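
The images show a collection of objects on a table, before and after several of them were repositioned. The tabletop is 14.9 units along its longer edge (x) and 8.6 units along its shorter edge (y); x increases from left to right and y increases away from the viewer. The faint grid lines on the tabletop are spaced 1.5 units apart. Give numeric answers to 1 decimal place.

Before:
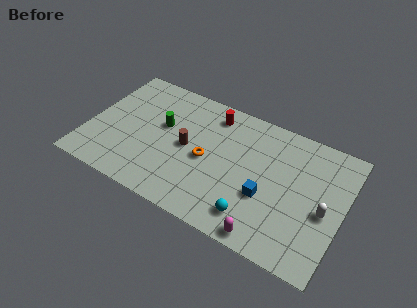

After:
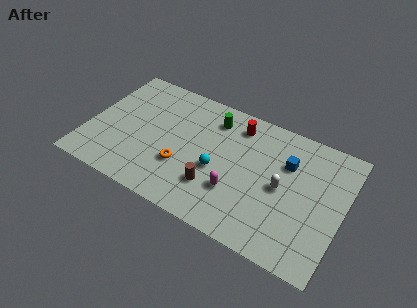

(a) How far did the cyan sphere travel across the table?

3.1

The cyan sphere moved from about (10.1, 1.6) to (7.7, 3.6), a distance of √(2.4² + 2.0²) ≈ 3.1.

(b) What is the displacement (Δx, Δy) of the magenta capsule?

(-2.1, 1.9)

The magenta capsule started near (11.0, 0.8) and ended near (8.9, 2.7).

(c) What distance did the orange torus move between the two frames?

1.7

The orange torus was near (7.0, 4.0) before and (5.7, 2.9) after, so it travelled √(1.3² + 1.1²) ≈ 1.7 units.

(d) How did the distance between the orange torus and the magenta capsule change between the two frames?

-1.9

They were about 5.1 units apart before and 3.2 after — 1.9 units closer together.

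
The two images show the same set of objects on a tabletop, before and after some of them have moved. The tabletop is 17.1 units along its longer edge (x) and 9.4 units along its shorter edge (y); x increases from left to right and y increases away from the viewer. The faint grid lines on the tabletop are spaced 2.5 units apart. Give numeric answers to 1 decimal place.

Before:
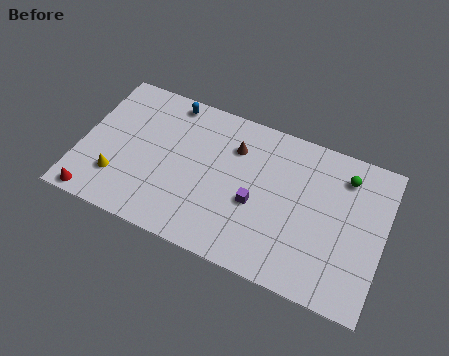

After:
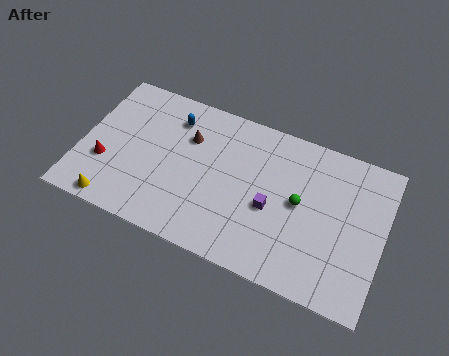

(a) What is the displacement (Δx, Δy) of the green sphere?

(-2.3, -2.6)

The green sphere was at about (14.7, 7.5) and moved to about (12.4, 4.9).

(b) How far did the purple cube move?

0.9

The purple cube moved from about (10.0, 3.9) to (10.9, 4.0), a distance of √(0.9² + 0.1²) ≈ 0.9.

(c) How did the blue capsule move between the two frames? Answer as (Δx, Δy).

(0.3, -1.0)

The blue capsule started near (4.6, 8.4) and ended near (4.9, 7.4).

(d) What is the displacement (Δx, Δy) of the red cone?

(0.3, 2.4)

The red cone started near (1.2, 0.8) and ended near (1.5, 3.2).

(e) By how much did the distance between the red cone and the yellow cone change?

+0.4

The distance was about 2.0 in the first image and 2.4 in the second, so they moved 0.4 units further apart.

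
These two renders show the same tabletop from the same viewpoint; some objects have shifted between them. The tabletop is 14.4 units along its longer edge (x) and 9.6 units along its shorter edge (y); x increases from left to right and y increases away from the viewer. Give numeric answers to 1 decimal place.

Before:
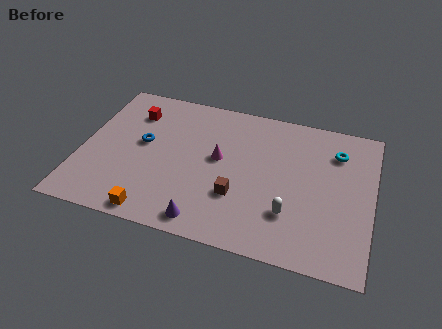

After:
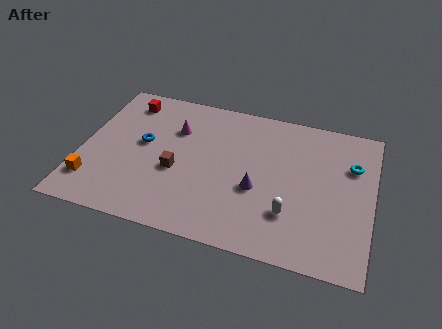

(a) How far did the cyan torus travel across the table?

1.1

The cyan torus was near (12.5, 7.3) before and (13.3, 6.6) after, so it travelled √(0.8² + 0.7²) ≈ 1.1 units.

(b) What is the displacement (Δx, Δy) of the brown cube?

(-3.1, 0.8)

From the two frames, the brown cube sits at roughly (7.9, 3.1) before and (4.8, 3.9) after.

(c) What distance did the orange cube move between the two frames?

3.4

From (4.0, 0.9) to (0.8, 2.1), the orange cube covered √(3.2² + 1.2²) ≈ 3.4 units.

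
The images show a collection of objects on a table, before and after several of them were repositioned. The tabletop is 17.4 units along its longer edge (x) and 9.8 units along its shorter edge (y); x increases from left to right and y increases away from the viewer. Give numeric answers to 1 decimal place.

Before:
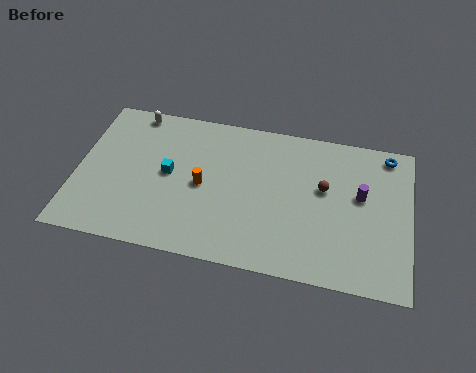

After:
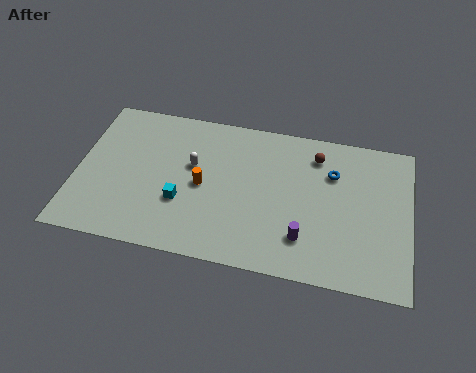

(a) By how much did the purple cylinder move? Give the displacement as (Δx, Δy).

(-2.8, -3.3)

From the two frames, the purple cylinder sits at roughly (14.8, 5.7) before and (12.0, 2.4) after.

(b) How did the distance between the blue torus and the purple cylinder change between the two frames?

+1.4

The distance was about 3.3 in the first image and 4.7 in the second, so they moved 1.4 units further apart.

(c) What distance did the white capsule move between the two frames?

4.5

The white capsule moved from about (2.7, 8.9) to (6.0, 5.9), a distance of √(3.3² + 3.0²) ≈ 4.5.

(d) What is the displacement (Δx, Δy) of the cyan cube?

(0.8, -1.7)

The cyan cube started near (4.8, 5.1) and ended near (5.6, 3.4).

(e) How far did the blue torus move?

3.3

From (16.1, 8.7) to (13.3, 6.9), the blue torus covered √(2.8² + 1.8²) ≈ 3.3 units.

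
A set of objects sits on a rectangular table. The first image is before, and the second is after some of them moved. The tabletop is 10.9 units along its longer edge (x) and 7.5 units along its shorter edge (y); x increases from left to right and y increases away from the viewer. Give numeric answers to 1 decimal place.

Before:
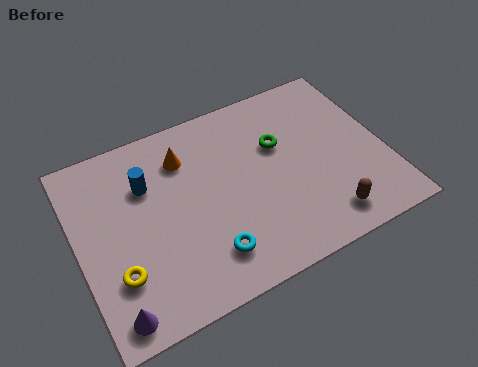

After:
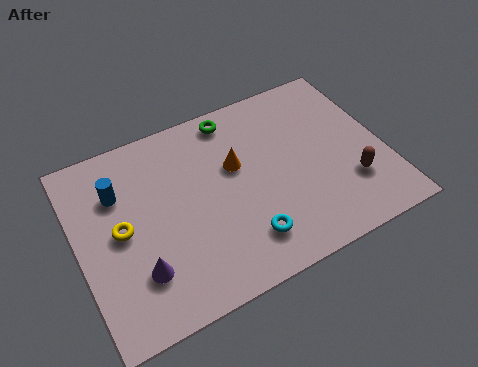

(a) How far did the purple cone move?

1.5

The purple cone moved from about (0.9, 0.9) to (1.9, 2.0), a distance of √(1.0² + 1.1²) ≈ 1.5.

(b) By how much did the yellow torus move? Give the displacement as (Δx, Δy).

(0.3, 1.6)

The yellow torus was at about (1.2, 2.2) and moved to about (1.5, 3.8).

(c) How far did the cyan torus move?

1.3

The cyan torus moved from about (4.3, 1.6) to (5.6, 1.6), a distance of √(1.3² + 0.0²) ≈ 1.3.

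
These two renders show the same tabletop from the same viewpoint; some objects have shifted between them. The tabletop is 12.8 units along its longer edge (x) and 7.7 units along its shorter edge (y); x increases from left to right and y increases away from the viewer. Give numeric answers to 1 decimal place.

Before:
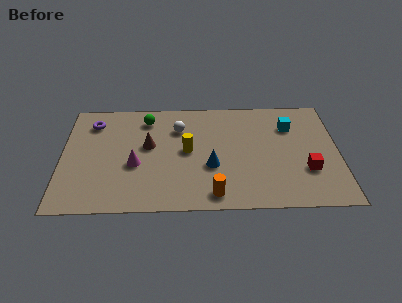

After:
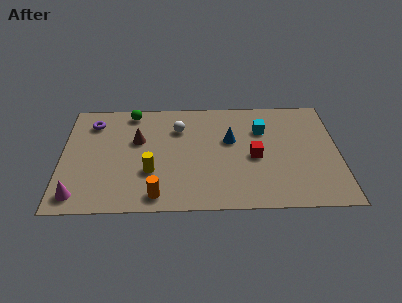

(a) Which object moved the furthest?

the magenta cone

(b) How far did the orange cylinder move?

2.6

The orange cylinder moved from about (7.0, 1.0) to (4.4, 1.0), a distance of √(2.6² + 0.0²) ≈ 2.6.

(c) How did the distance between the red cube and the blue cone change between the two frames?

-2.8

The distance was about 4.4 in the first image and 1.6 in the second, so they moved 2.8 units closer together.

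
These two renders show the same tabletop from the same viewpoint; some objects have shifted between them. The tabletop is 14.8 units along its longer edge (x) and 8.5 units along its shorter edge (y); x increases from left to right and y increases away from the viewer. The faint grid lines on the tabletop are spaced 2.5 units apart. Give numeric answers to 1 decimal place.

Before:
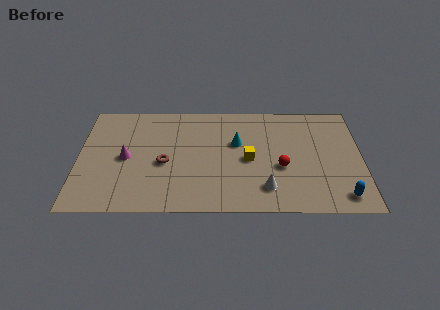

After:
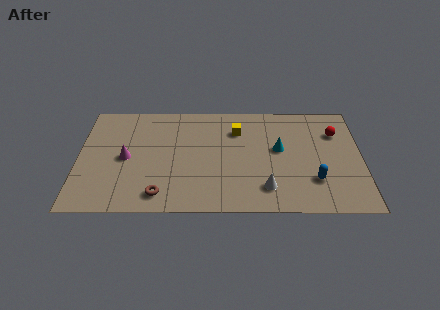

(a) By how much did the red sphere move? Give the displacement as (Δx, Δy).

(2.9, 2.7)

From the two frames, the red sphere sits at roughly (10.6, 3.4) before and (13.5, 6.1) after.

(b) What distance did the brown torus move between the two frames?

2.4

The brown torus was near (4.5, 3.7) before and (4.3, 1.3) after, so it travelled √(0.2² + 2.4²) ≈ 2.4 units.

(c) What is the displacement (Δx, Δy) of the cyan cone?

(2.2, -0.5)

The cyan cone started near (8.3, 5.3) and ended near (10.5, 4.8).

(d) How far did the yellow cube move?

2.4

The yellow cube moved from about (8.9, 4.0) to (8.3, 6.3), a distance of √(0.6² + 2.3²) ≈ 2.4.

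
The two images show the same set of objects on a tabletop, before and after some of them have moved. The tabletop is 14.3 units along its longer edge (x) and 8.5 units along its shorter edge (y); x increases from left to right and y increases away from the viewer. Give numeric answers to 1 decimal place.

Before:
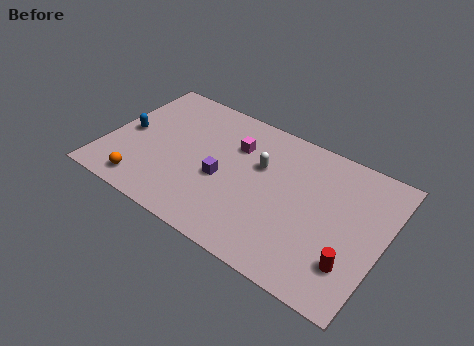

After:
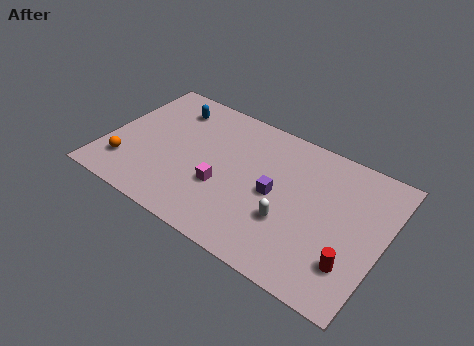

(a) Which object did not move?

the red cylinder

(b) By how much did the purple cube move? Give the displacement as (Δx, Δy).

(2.7, 0.5)

The purple cube was at about (6.1, 3.6) and moved to about (8.8, 4.1).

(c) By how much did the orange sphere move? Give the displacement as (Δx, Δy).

(-1.1, 0.8)

The orange sphere was at about (2.4, 1.2) and moved to about (1.3, 2.0).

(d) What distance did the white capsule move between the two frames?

3.1

The white capsule moved from about (7.8, 5.4) to (9.7, 2.9), a distance of √(1.9² + 2.5²) ≈ 3.1.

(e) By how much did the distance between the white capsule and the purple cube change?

-1.0

The distance was about 2.5 in the first image and 1.5 in the second, so they moved 1.0 units closer together.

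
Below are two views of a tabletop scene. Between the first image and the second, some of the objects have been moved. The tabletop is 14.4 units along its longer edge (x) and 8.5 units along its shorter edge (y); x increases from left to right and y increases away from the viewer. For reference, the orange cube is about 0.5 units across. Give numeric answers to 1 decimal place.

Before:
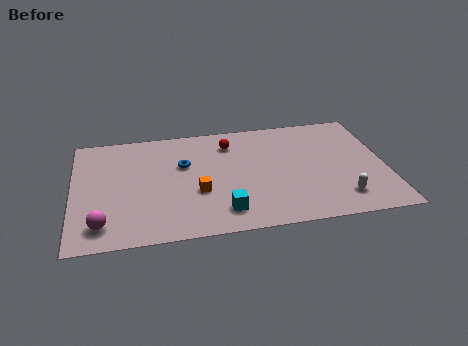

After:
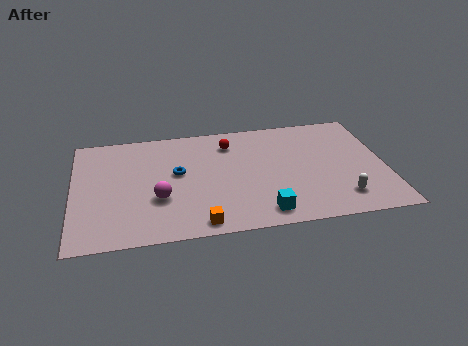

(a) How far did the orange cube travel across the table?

2.3

The orange cube moved from about (5.7, 3.2) to (5.7, 0.9), a distance of √(0.0² + 2.3²) ≈ 2.3.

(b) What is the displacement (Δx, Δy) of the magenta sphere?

(2.6, 1.5)

From the two frames, the magenta sphere sits at roughly (1.3, 1.5) before and (3.9, 3.0) after.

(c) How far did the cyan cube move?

1.8

The cyan cube moved from about (6.8, 1.6) to (8.6, 1.2), a distance of √(1.8² + 0.4²) ≈ 1.8.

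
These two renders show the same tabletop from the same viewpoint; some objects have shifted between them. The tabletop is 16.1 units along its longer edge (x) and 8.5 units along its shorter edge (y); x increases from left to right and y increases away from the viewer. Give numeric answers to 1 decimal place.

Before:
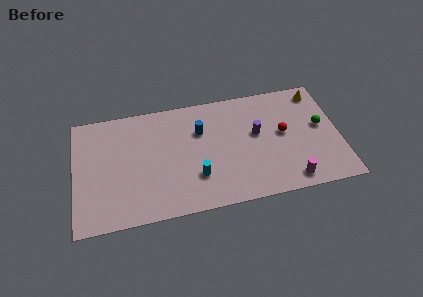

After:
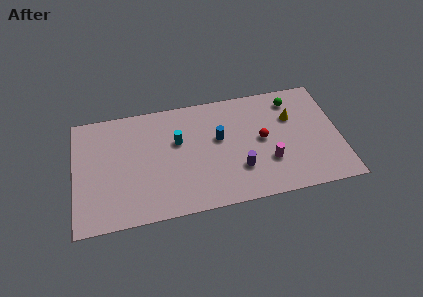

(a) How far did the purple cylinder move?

2.7

The purple cylinder moved from about (11.1, 4.9) to (9.9, 2.5), a distance of √(1.2² + 2.4²) ≈ 2.7.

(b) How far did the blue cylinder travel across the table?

1.4

From (7.7, 5.8) to (8.8, 5.0), the blue cylinder covered √(1.1² + 0.8²) ≈ 1.4 units.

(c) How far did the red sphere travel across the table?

1.3

The red sphere moved from about (12.7, 4.6) to (11.4, 4.4), a distance of √(1.3² + 0.2²) ≈ 1.3.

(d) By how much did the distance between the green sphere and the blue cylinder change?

-2.4

They were about 7.4 units apart before and 5.0 after — 2.4 units closer together.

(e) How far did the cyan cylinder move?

3.0

From (7.3, 2.5) to (6.3, 5.3), the cyan cylinder covered √(1.0² + 2.8²) ≈ 3.0 units.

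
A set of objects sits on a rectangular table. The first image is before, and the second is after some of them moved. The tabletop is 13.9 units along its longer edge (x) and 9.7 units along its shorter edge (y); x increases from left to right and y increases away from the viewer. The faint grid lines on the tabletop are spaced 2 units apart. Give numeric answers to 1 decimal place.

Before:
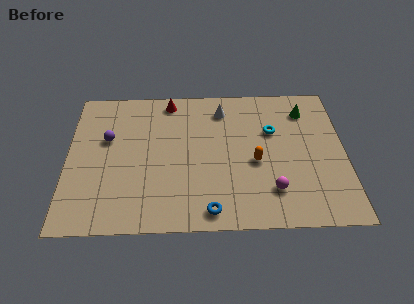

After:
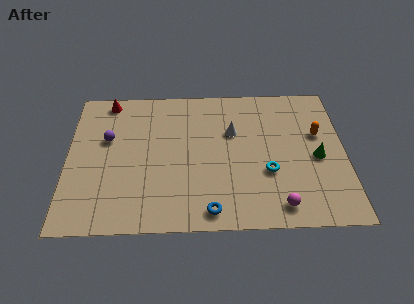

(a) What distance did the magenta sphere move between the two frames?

1.0

The magenta sphere was near (10.2, 2.3) before and (10.5, 1.3) after, so it travelled √(0.3² + 1.0²) ≈ 1.0 units.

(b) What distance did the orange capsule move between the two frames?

3.7

The orange capsule moved from about (9.4, 4.2) to (12.6, 6.0), a distance of √(3.2² + 1.8²) ≈ 3.7.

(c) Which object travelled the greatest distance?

the orange capsule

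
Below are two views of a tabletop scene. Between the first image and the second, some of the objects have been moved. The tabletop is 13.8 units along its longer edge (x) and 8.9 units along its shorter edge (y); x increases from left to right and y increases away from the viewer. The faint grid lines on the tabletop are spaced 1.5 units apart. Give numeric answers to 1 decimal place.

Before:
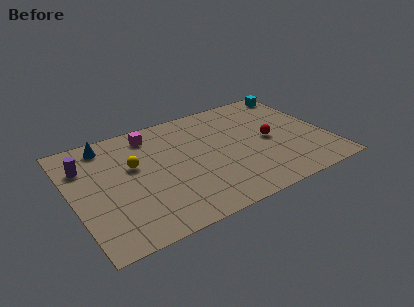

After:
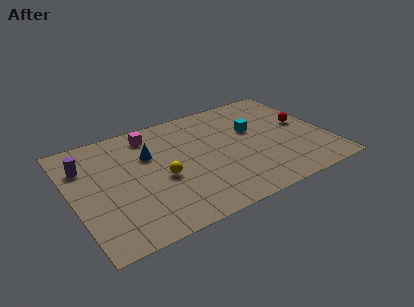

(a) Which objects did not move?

the magenta cube and the purple cylinder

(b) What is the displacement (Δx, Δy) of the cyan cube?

(-3.0, -2.4)

The cyan cube started near (13.0, 7.9) and ended near (10.0, 5.5).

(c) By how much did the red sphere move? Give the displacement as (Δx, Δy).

(2.0, 0.6)

The red sphere started near (10.7, 4.3) and ended near (12.7, 4.9).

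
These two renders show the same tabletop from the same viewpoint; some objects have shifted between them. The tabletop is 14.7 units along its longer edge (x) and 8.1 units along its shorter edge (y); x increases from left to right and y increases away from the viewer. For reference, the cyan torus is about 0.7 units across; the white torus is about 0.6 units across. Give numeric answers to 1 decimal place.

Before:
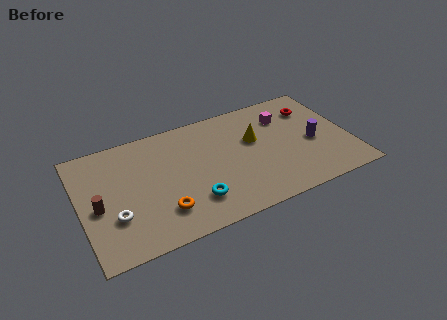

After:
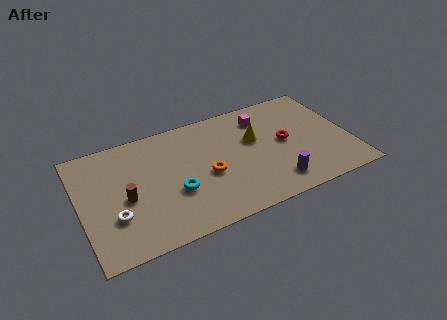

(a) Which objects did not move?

the yellow cone and the white torus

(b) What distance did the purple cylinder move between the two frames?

3.2

The purple cylinder was near (12.7, 3.6) before and (10.3, 1.5) after, so it travelled √(2.4² + 2.1²) ≈ 3.2 units.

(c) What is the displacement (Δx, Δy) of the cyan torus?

(-0.9, 1.0)

The cyan torus was at about (5.9, 2.0) and moved to about (5.0, 3.0).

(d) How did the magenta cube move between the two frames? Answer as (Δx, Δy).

(-1.2, 0.4)

The magenta cube was at about (11.4, 6.0) and moved to about (10.2, 6.4).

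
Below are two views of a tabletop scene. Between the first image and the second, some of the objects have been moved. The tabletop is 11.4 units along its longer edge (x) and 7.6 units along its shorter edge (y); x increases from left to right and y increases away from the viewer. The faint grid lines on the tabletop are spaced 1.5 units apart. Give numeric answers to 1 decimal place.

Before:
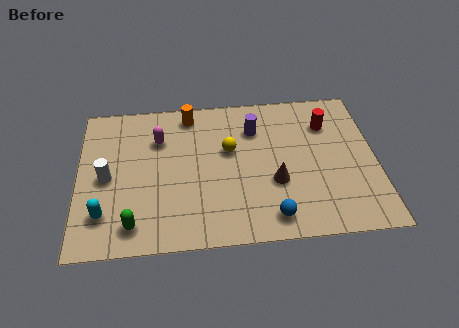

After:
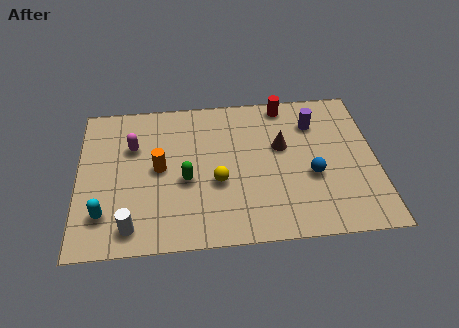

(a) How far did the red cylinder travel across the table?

2.0

From (9.6, 5.6) to (8.0, 6.8), the red cylinder covered √(1.6² + 1.2²) ≈ 2.0 units.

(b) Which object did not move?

the cyan capsule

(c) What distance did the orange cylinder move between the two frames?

3.0

From (4.3, 6.6) to (3.1, 3.9), the orange cylinder covered √(1.2² + 2.7²) ≈ 3.0 units.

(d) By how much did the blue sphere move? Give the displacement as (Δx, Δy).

(1.6, 1.9)

The blue sphere was at about (7.3, 1.1) and moved to about (8.9, 3.0).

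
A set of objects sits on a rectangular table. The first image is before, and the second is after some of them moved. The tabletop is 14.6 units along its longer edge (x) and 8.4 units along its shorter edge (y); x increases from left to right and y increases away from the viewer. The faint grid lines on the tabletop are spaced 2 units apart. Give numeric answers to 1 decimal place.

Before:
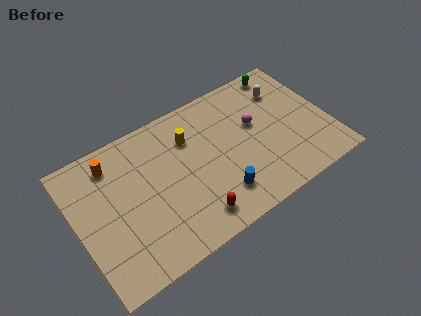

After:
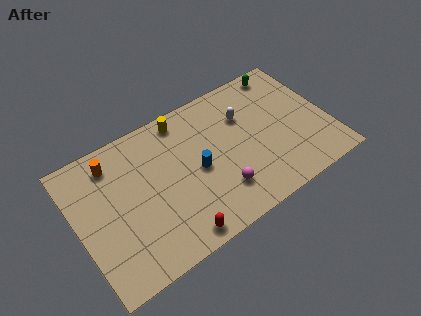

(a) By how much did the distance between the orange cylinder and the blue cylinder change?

-2.0

Before: roughly 7.4 units apart; after: 5.4. That's 2.0 units closer together.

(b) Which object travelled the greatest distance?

the magenta sphere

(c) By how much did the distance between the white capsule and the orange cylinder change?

-2.4

Before: roughly 10.1 units apart; after: 7.7. That's 2.4 units closer together.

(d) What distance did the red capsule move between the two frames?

1.2

The red capsule was near (6.2, 1.4) before and (5.1, 0.9) after, so it travelled √(1.1² + 0.5²) ≈ 1.2 units.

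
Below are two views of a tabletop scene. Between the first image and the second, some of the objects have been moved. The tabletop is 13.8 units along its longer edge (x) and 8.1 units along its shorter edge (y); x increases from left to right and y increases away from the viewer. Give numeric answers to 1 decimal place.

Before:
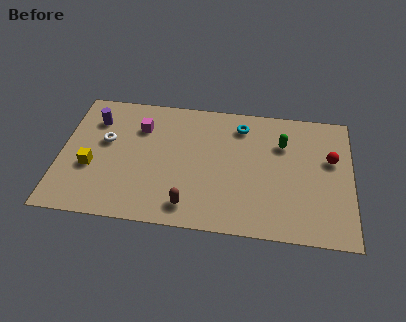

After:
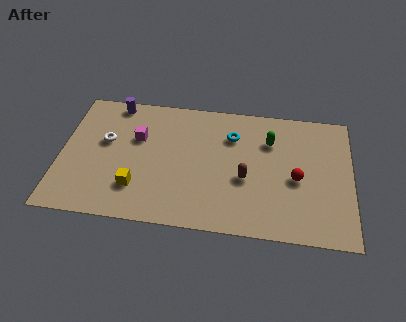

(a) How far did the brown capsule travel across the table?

3.3

From (6.2, 1.3) to (8.8, 3.3), the brown capsule covered √(2.6² + 2.0²) ≈ 3.3 units.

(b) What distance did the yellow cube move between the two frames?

2.4

The yellow cube moved from about (1.5, 3.1) to (3.7, 2.1), a distance of √(2.2² + 1.0²) ≈ 2.4.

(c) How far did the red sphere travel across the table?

2.1

From (12.8, 5.0) to (11.2, 3.6), the red sphere covered √(1.6² + 1.4²) ≈ 2.1 units.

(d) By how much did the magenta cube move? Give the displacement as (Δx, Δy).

(-0.1, -0.7)

The magenta cube started near (3.7, 5.9) and ended near (3.6, 5.2).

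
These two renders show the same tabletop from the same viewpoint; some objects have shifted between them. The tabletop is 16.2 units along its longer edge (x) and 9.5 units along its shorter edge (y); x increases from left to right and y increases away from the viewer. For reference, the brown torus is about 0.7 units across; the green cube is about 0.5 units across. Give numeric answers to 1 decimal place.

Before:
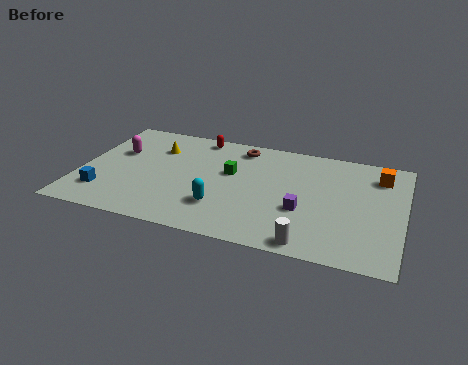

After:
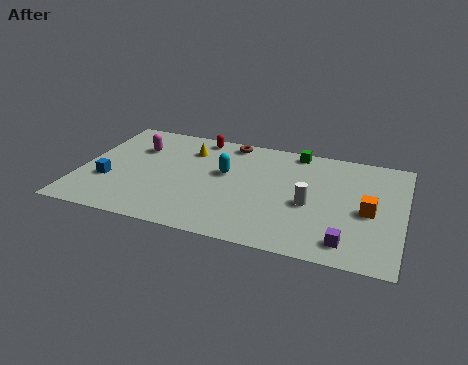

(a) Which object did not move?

the red capsule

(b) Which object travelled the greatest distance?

the green cube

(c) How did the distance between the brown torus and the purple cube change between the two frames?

+3.7

The distance was about 5.8 in the first image and 9.5 in the second, so they moved 3.7 units further apart.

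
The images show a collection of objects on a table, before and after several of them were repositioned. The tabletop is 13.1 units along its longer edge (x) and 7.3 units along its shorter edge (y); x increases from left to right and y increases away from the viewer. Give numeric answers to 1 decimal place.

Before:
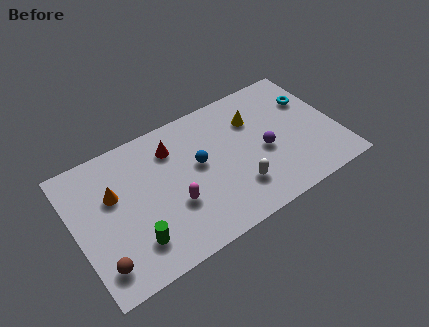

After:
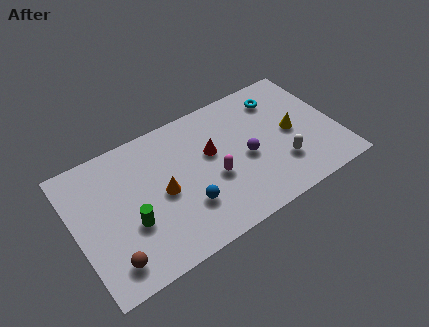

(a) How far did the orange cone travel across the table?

2.5

The orange cone was near (2.0, 4.6) before and (4.3, 3.5) after, so it travelled √(2.3² + 1.1²) ≈ 2.5 units.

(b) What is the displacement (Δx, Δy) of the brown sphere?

(0.5, -0.1)

From the two frames, the brown sphere sits at roughly (0.9, 1.4) before and (1.4, 1.3) after.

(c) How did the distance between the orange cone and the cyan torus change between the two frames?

-3.4

The distance was about 10.1 in the first image and 6.7 in the second, so they moved 3.4 units closer together.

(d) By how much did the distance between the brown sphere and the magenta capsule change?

+1.7

The distance was about 4.0 in the first image and 5.7 in the second, so they moved 1.7 units further apart.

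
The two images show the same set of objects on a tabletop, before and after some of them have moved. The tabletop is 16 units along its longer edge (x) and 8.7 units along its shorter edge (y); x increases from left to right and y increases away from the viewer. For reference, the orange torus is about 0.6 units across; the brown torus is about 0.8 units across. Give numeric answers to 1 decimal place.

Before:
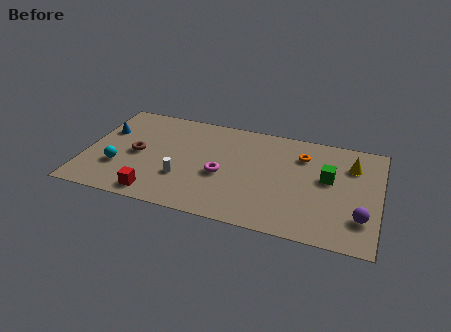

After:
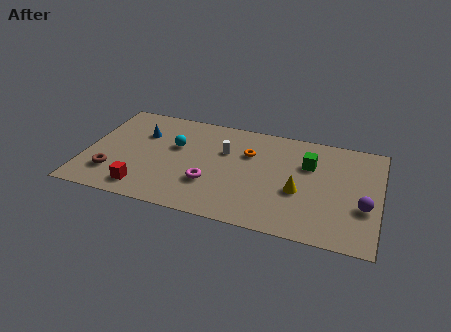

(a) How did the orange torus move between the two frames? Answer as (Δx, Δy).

(-2.9, -0.6)

The orange torus was at about (11.7, 6.5) and moved to about (8.8, 5.9).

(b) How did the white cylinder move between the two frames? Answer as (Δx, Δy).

(2.1, 2.9)

The white cylinder was at about (5.4, 2.8) and moved to about (7.5, 5.7).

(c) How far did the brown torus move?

2.3

The brown torus moved from about (2.8, 4.2) to (1.6, 2.2), a distance of √(1.2² + 2.0²) ≈ 2.3.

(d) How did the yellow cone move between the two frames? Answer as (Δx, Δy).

(-2.7, -2.9)

The yellow cone was at about (14.4, 6.4) and moved to about (11.7, 3.5).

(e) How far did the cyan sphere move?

3.9

From (1.9, 2.8) to (4.8, 5.4), the cyan sphere covered √(2.9² + 2.6²) ≈ 3.9 units.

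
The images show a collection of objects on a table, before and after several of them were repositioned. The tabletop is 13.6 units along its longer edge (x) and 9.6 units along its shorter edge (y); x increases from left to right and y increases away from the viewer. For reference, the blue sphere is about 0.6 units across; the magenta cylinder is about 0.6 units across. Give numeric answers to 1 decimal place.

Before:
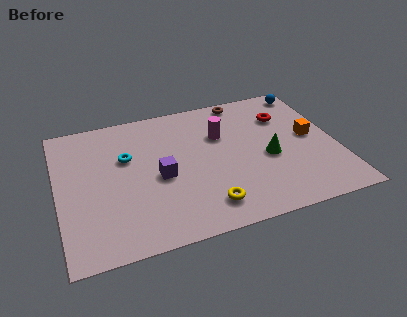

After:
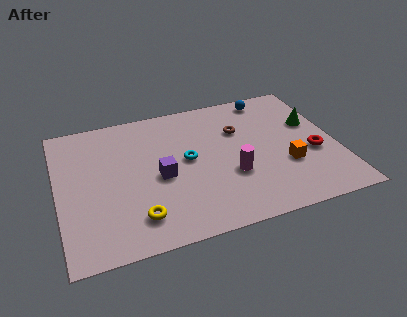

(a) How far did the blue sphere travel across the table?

2.0

The blue sphere moved from about (12.7, 8.5) to (10.7, 8.5), a distance of √(2.0² + 0.0²) ≈ 2.0.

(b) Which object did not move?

the purple cube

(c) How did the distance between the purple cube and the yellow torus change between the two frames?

-0.6

Before: roughly 3.3 units apart; after: 2.7. That's 0.6 units closer together.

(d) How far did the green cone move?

3.1

The green cone was near (10.2, 4.1) before and (12.6, 6.0) after, so it travelled √(2.4² + 1.9²) ≈ 3.1 units.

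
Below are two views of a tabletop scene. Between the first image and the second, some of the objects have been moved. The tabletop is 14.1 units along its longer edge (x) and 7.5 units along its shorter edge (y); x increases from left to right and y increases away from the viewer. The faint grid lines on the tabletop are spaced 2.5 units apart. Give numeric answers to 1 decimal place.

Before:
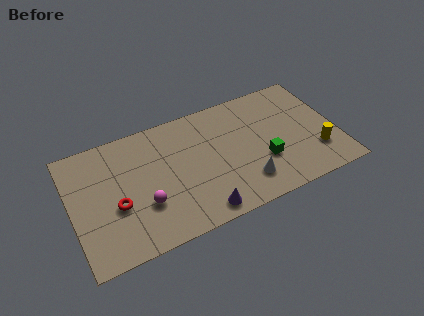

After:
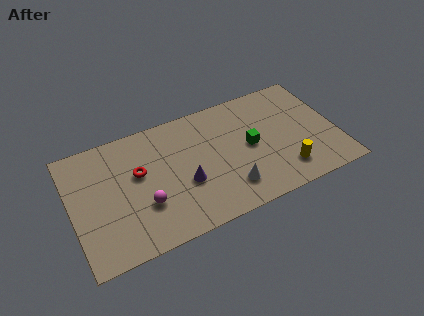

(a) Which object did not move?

the magenta sphere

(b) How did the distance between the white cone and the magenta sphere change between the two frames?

-0.9

Before: roughly 5.4 units apart; after: 4.5. That's 0.9 units closer together.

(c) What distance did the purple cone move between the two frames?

2.1

The purple cone moved from about (6.5, 0.9) to (5.9, 2.9), a distance of √(0.6² + 2.0²) ≈ 2.1.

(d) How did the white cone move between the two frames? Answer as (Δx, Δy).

(-0.9, 0.0)

From the two frames, the white cone sits at roughly (9.0, 1.7) before and (8.1, 1.7) after.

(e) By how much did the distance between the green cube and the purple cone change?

-0.3

Before: roughly 4.0 units apart; after: 3.7. That's 0.3 units closer together.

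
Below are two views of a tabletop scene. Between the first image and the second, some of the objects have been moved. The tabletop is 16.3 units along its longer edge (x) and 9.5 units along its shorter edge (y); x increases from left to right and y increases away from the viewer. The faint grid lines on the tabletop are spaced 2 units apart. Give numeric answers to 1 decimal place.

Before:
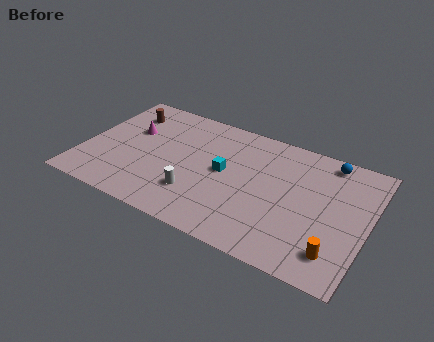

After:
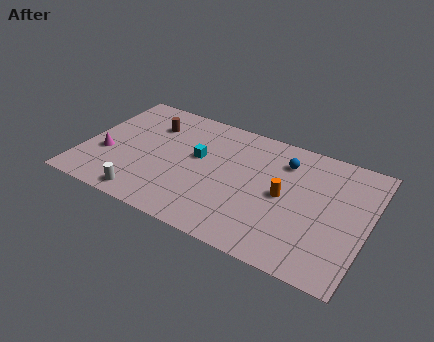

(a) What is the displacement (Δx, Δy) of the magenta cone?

(-1.1, -2.5)

The magenta cone was at about (2.5, 6.0) and moved to about (1.4, 3.5).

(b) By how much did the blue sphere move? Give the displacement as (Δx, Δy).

(-2.4, -1.1)

The blue sphere was at about (13.7, 8.4) and moved to about (11.3, 7.3).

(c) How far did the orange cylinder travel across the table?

4.3

From (14.8, 1.9) to (11.6, 4.7), the orange cylinder covered √(3.2² + 2.8²) ≈ 4.3 units.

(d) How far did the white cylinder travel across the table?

3.1

The white cylinder was near (6.8, 2.6) before and (4.1, 1.1) after, so it travelled √(2.7² + 1.5²) ≈ 3.1 units.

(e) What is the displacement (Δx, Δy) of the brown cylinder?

(1.6, -0.4)

The brown cylinder was at about (1.9, 7.4) and moved to about (3.5, 7.0).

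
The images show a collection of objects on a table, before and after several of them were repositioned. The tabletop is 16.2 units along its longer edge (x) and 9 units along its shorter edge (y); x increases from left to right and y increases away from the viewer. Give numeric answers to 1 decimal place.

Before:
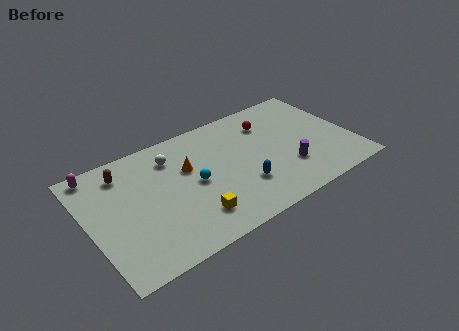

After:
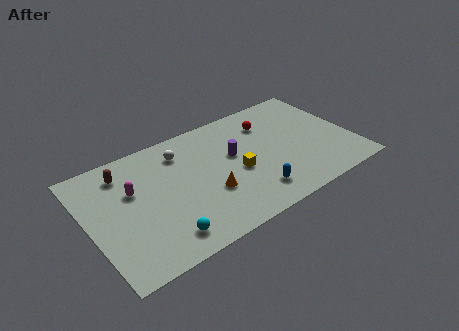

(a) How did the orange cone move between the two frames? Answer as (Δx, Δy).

(0.9, -2.5)

The orange cone started near (6.2, 5.7) and ended near (7.1, 3.2).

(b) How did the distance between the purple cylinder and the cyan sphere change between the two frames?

+0.4

The distance was about 5.9 in the first image and 6.3 in the second, so they moved 0.4 units further apart.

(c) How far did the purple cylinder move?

4.0

The purple cylinder moved from about (12.0, 2.7) to (9.0, 5.3), a distance of √(3.0² + 2.6²) ≈ 4.0.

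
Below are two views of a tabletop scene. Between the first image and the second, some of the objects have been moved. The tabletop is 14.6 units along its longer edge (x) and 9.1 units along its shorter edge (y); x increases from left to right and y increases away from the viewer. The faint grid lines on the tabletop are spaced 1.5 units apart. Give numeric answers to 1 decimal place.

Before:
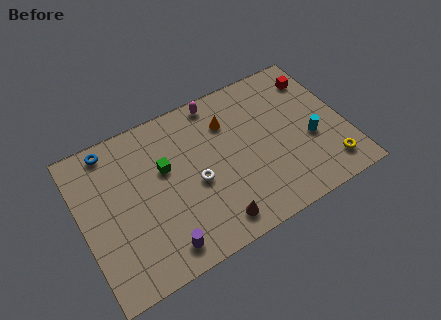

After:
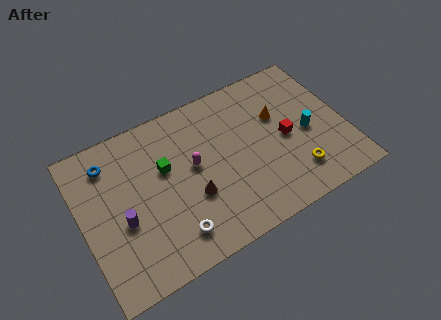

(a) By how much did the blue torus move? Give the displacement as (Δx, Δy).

(-0.2, -0.8)

The blue torus started near (2.0, 8.1) and ended near (1.8, 7.3).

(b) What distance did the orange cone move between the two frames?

2.8

The orange cone was near (8.4, 6.7) before and (11.1, 5.8) after, so it travelled √(2.7² + 0.9²) ≈ 2.8 units.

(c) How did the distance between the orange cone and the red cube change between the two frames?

-3.6

The distance was about 5.1 in the first image and 1.5 in the second, so they moved 3.6 units closer together.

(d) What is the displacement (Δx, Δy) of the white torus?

(-1.6, -2.3)

The white torus started near (6.2, 4.0) and ended near (4.6, 1.7).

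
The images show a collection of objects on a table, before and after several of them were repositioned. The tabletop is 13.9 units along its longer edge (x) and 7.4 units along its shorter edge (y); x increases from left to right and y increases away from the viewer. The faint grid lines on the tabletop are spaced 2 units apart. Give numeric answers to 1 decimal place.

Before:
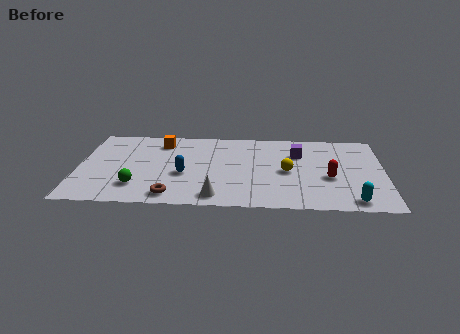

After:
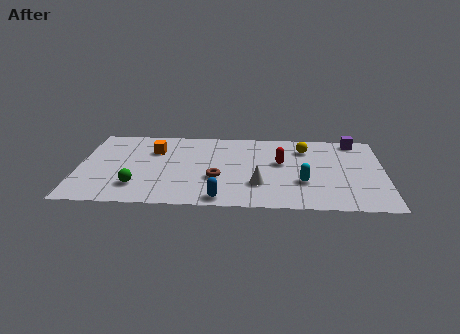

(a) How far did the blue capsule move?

2.8

From (4.8, 3.0) to (6.5, 0.8), the blue capsule covered √(1.7² + 2.2²) ≈ 2.8 units.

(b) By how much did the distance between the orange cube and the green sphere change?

-0.8

Before: roughly 4.3 units apart; after: 3.5. That's 0.8 units closer together.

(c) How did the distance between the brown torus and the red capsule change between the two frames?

-4.1

Before: roughly 7.4 units apart; after: 3.3. That's 4.1 units closer together.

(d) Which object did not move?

the green sphere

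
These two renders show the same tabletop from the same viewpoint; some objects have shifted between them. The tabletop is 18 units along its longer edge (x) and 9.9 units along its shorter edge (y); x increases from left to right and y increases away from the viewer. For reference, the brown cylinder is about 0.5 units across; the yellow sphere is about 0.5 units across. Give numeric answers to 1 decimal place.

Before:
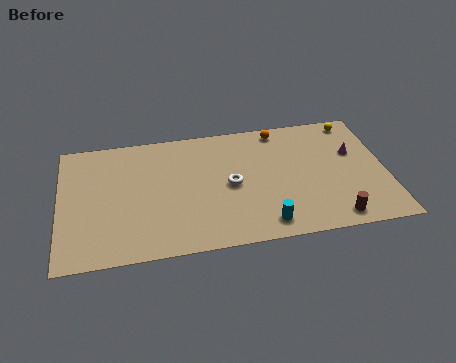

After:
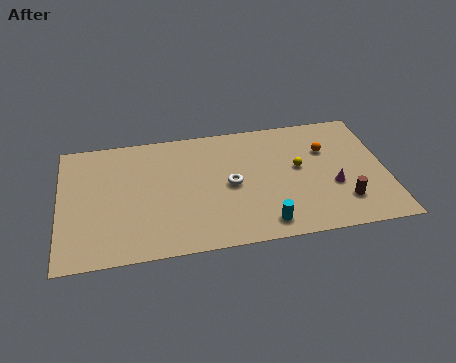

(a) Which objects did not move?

the cyan cylinder and the white torus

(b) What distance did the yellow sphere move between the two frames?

4.7

The yellow sphere was near (16.5, 8.8) before and (13.2, 5.5) after, so it travelled √(3.3² + 3.3²) ≈ 4.7 units.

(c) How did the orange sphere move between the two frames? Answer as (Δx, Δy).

(2.5, -2.1)

The orange sphere started near (12.3, 8.8) and ended near (14.8, 6.7).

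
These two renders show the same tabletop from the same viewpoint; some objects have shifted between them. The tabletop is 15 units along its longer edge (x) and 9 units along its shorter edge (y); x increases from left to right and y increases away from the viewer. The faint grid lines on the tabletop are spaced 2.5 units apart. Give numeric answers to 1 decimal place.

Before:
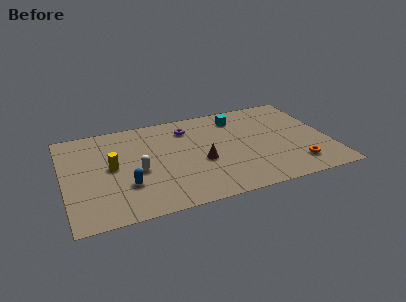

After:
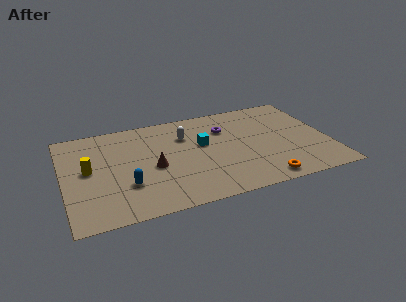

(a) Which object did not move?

the blue capsule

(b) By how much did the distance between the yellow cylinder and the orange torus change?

-0.4

They were about 10.6 units apart before and 10.2 after — 0.4 units closer together.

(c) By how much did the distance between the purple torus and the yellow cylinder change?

+3.0

The distance was about 5.1 in the first image and 8.1 in the second, so they moved 3.0 units further apart.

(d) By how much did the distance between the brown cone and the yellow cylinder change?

-1.4

They were about 5.1 units apart before and 3.7 after — 1.4 units closer together.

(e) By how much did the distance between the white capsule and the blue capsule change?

+3.8

The distance was about 1.3 in the first image and 5.1 in the second, so they moved 3.8 units further apart.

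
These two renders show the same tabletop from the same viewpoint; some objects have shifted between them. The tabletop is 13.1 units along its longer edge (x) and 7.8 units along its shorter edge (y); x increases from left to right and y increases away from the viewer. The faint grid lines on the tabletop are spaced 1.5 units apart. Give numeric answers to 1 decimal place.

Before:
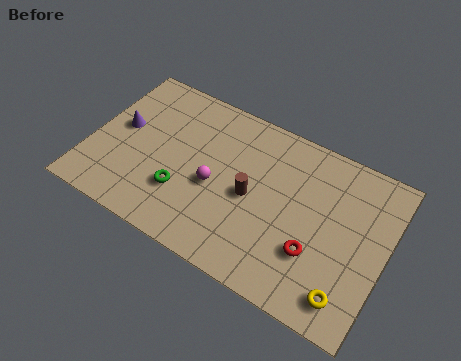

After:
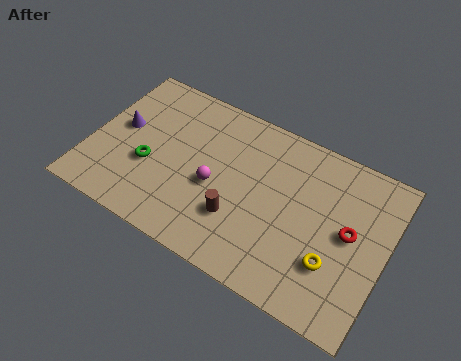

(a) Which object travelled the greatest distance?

the red torus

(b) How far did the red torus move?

2.1

From (10.2, 2.5) to (11.5, 4.1), the red torus covered √(1.3² + 1.6²) ≈ 2.1 units.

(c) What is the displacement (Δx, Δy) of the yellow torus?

(-0.8, 1.1)

The yellow torus was at about (11.8, 1.3) and moved to about (11.0, 2.4).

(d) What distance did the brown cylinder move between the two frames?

1.4

From (7.2, 3.7) to (6.8, 2.4), the brown cylinder covered √(0.4² + 1.3²) ≈ 1.4 units.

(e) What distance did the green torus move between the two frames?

1.7

From (4.3, 2.4) to (2.7, 3.0), the green torus covered √(1.6² + 0.6²) ≈ 1.7 units.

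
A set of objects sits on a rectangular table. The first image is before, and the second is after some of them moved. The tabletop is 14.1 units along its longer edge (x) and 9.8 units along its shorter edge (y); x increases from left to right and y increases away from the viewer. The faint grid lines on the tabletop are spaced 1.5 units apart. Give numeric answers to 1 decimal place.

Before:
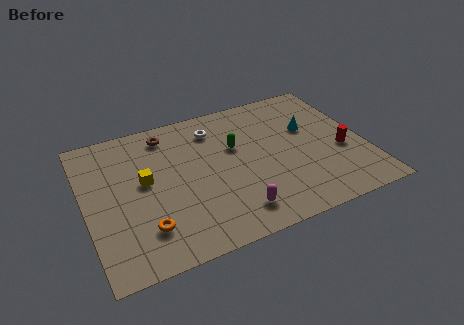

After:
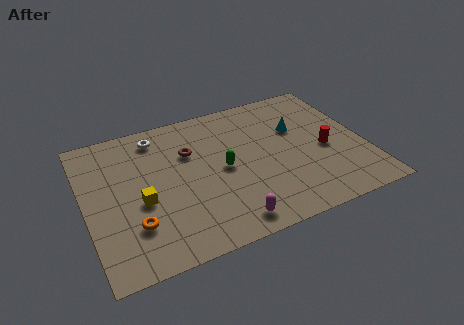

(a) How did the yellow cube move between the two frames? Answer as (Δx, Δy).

(-0.3, -1.3)

From the two frames, the yellow cube sits at roughly (3.0, 5.4) before and (2.7, 4.1) after.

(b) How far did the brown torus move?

2.0

The brown torus moved from about (4.4, 8.3) to (5.4, 6.6), a distance of √(1.0² + 1.7²) ≈ 2.0.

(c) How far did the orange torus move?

0.6

From (2.7, 2.3) to (2.2, 2.7), the orange torus covered √(0.5² + 0.4²) ≈ 0.6 units.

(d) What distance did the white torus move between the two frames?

2.9

The white torus moved from about (6.8, 7.8) to (3.9, 8.3), a distance of √(2.9² + 0.5²) ≈ 2.9.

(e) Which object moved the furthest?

the white torus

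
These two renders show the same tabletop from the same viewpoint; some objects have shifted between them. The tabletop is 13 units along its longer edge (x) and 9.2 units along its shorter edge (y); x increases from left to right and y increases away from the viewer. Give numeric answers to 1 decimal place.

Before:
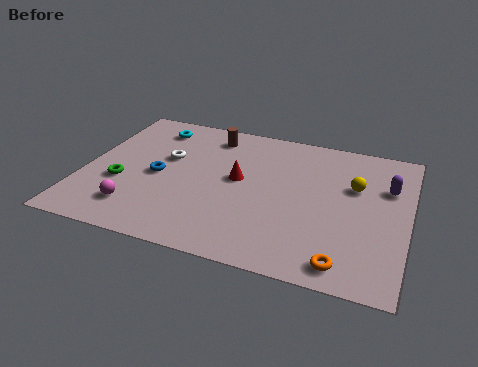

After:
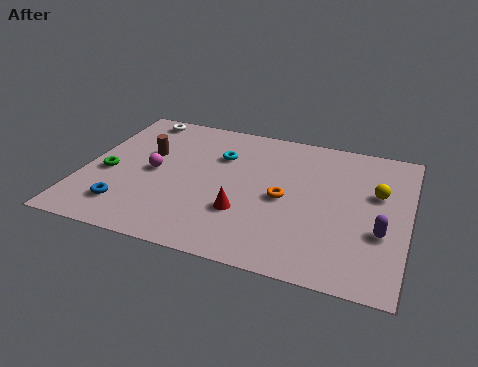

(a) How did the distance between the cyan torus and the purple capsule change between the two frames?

-2.4

The distance was about 9.8 in the first image and 7.4 in the second, so they moved 2.4 units closer together.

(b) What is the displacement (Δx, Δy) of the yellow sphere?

(0.9, -0.2)

From the two frames, the yellow sphere sits at roughly (10.8, 5.9) before and (11.7, 5.7) after.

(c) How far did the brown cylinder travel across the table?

3.1

The brown cylinder was near (4.8, 7.7) before and (2.4, 5.7) after, so it travelled √(2.4² + 2.0²) ≈ 3.1 units.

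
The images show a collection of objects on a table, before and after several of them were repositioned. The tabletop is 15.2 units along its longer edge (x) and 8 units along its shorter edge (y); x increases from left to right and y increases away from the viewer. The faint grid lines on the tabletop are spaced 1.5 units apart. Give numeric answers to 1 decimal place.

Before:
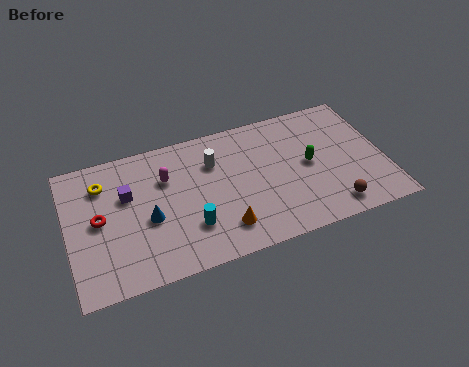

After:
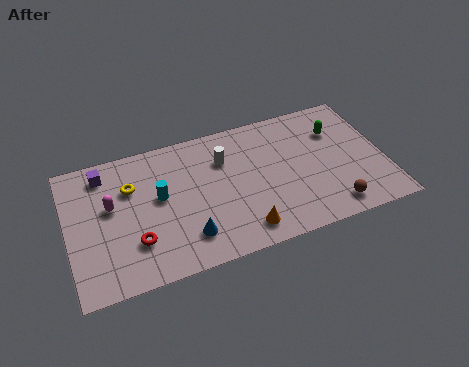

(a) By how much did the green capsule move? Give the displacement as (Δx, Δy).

(1.5, 1.6)

The green capsule was at about (11.6, 4.1) and moved to about (13.1, 5.7).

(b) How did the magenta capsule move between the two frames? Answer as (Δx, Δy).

(-2.7, -0.8)

From the two frames, the magenta capsule sits at roughly (4.8, 5.5) before and (2.1, 4.7) after.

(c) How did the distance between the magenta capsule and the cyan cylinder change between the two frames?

-1.0

Before: roughly 3.3 units apart; after: 2.3. That's 1.0 units closer together.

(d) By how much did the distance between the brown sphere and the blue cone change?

-2.0

The distance was about 8.9 in the first image and 6.9 in the second, so they moved 2.0 units closer together.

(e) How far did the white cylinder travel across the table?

0.5

The white cylinder moved from about (7.1, 5.7) to (7.6, 5.7), a distance of √(0.5² + 0.0²) ≈ 0.5.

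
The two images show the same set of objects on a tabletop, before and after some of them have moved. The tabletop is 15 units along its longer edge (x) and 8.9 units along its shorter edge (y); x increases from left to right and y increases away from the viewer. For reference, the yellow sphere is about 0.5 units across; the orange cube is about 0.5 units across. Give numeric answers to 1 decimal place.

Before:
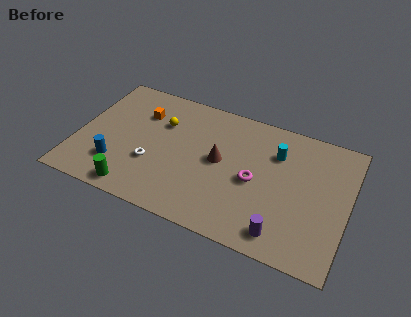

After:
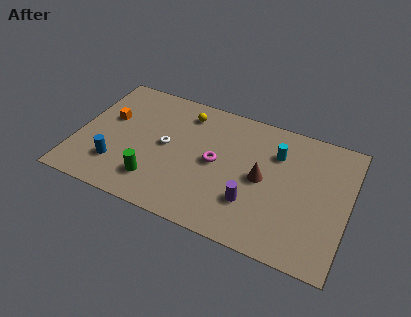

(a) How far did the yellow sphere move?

1.7

The yellow sphere was near (4.5, 6.1) before and (5.7, 7.3) after, so it travelled √(1.2² + 1.2²) ≈ 1.7 units.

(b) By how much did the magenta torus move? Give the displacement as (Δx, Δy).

(-2.2, 0.4)

From the two frames, the magenta torus sits at roughly (9.9, 4.1) before and (7.7, 4.5) after.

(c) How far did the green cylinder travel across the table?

1.4

The green cylinder moved from about (3.6, 1.0) to (4.6, 2.0), a distance of √(1.0² + 1.0²) ≈ 1.4.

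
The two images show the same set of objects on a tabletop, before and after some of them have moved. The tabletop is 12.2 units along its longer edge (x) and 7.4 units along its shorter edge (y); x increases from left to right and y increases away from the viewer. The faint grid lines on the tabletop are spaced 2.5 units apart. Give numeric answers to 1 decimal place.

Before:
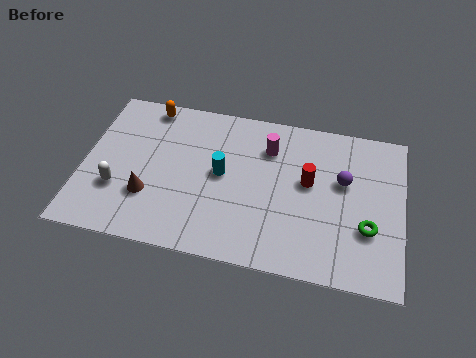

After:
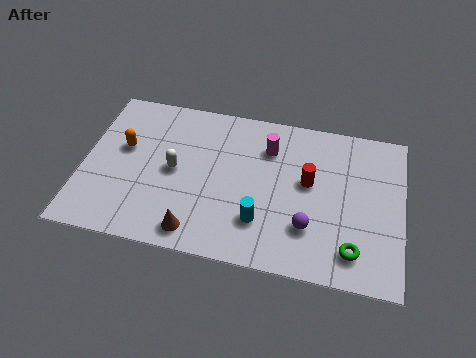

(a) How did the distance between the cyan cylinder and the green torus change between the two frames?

-2.2

The distance was about 5.8 in the first image and 3.6 in the second, so they moved 2.2 units closer together.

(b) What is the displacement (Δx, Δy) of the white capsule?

(2.1, 1.3)

The white capsule was at about (1.4, 2.4) and moved to about (3.5, 3.7).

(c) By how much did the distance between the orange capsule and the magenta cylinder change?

+0.8

The distance was about 4.8 in the first image and 5.6 in the second, so they moved 0.8 units further apart.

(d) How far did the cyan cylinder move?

2.5

The cyan cylinder moved from about (5.3, 3.9) to (6.9, 2.0), a distance of √(1.6² + 1.9²) ≈ 2.5.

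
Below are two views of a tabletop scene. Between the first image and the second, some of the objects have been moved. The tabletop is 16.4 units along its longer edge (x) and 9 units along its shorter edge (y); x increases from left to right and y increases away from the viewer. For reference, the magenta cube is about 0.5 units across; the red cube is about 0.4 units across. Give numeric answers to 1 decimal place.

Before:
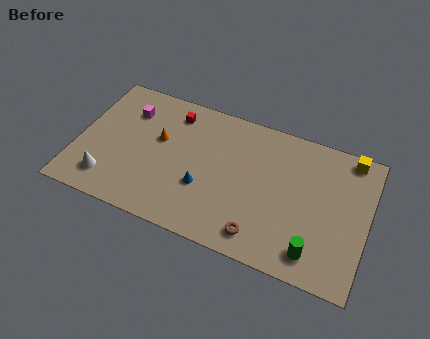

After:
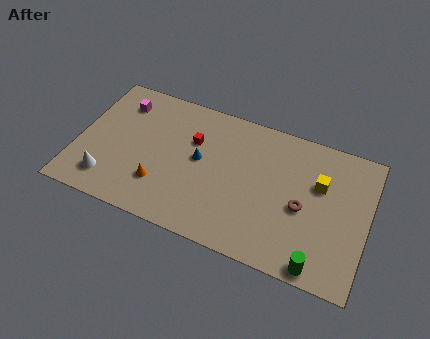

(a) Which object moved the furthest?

the brown torus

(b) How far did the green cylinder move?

0.8

From (13.7, 1.5) to (14.0, 0.8), the green cylinder covered √(0.3² + 0.7²) ≈ 0.8 units.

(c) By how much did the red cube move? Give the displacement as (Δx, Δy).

(1.3, -1.4)

The red cube was at about (5.1, 7.4) and moved to about (6.4, 6.0).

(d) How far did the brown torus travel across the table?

3.3

The brown torus moved from about (10.7, 1.4) to (12.8, 4.0), a distance of √(2.1² + 2.6²) ≈ 3.3.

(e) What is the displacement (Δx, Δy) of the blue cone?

(-0.4, 1.7)

The blue cone started near (7.3, 3.2) and ended near (6.9, 4.9).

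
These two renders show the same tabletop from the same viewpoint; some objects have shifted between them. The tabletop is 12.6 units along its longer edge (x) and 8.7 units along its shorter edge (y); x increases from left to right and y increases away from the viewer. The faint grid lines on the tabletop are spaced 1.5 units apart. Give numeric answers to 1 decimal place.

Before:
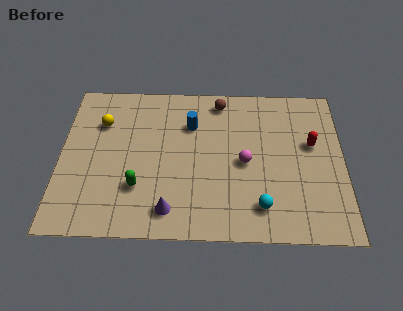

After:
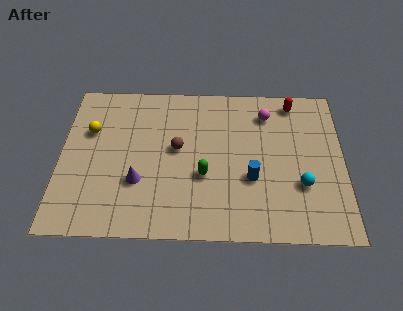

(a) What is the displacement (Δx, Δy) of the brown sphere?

(-1.9, -2.8)

The brown sphere was at about (7.1, 7.6) and moved to about (5.2, 4.8).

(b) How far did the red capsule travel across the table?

2.5

The red capsule was near (11.2, 5.2) before and (10.4, 7.6) after, so it travelled √(0.8² + 2.4²) ≈ 2.5 units.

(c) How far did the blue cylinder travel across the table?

4.0

The blue cylinder moved from about (5.8, 6.2) to (8.5, 3.2), a distance of √(2.7² + 3.0²) ≈ 4.0.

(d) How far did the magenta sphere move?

3.0

The magenta sphere was near (8.2, 4.1) before and (9.2, 6.9) after, so it travelled √(1.0² + 2.8²) ≈ 3.0 units.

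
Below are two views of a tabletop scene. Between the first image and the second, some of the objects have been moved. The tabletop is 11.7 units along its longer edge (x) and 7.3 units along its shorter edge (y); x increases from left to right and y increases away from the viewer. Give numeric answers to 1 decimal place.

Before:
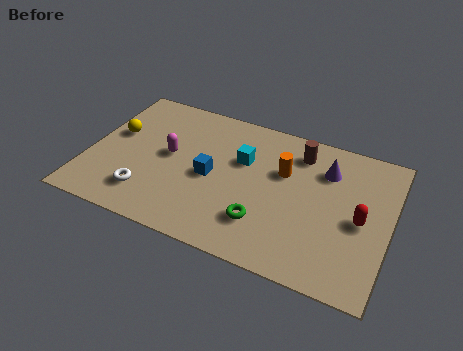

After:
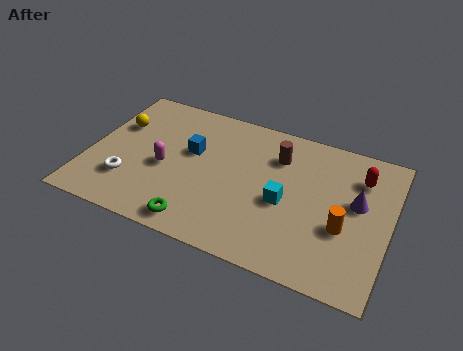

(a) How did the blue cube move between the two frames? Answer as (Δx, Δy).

(-0.9, 1.0)

From the two frames, the blue cube sits at roughly (4.8, 3.4) before and (3.9, 4.4) after.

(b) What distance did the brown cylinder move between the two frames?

0.9

From (8.0, 5.9) to (7.2, 5.4), the brown cylinder covered √(0.8² + 0.5²) ≈ 0.9 units.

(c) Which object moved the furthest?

the orange cylinder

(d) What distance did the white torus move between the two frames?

0.9

From (2.5, 1.6) to (1.7, 2.0), the white torus covered √(0.8² + 0.4²) ≈ 0.9 units.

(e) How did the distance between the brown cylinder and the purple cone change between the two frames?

+2.2

They were about 1.2 units apart before and 3.4 after — 2.2 units further apart.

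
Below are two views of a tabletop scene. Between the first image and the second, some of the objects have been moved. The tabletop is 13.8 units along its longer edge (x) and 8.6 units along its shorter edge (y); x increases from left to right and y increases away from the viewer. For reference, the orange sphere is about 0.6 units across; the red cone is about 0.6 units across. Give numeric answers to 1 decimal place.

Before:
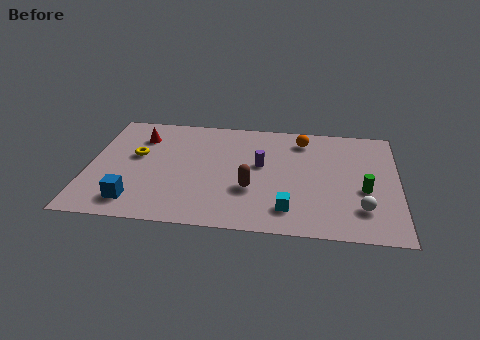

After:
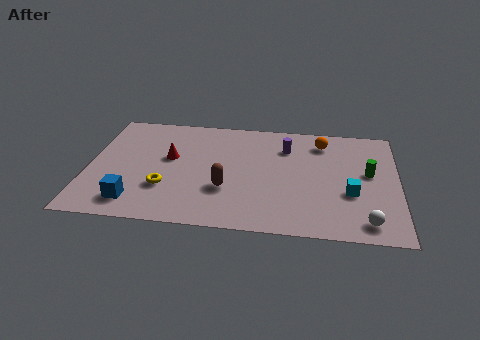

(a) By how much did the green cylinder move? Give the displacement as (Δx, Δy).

(0.2, 1.3)

The green cylinder started near (12.3, 3.5) and ended near (12.5, 4.8).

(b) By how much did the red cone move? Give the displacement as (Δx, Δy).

(1.4, -1.5)

From the two frames, the red cone sits at roughly (2.2, 6.5) before and (3.6, 5.0) after.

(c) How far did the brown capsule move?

1.1

The brown capsule moved from about (7.3, 3.0) to (6.2, 2.9), a distance of √(1.1² + 0.1²) ≈ 1.1.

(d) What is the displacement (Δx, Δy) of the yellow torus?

(1.4, -2.3)

The yellow torus started near (2.1, 5.0) and ended near (3.5, 2.7).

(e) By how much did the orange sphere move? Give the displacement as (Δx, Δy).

(0.9, -0.1)

The orange sphere was at about (9.5, 7.1) and moved to about (10.4, 7.0).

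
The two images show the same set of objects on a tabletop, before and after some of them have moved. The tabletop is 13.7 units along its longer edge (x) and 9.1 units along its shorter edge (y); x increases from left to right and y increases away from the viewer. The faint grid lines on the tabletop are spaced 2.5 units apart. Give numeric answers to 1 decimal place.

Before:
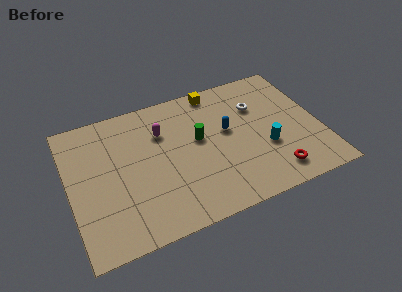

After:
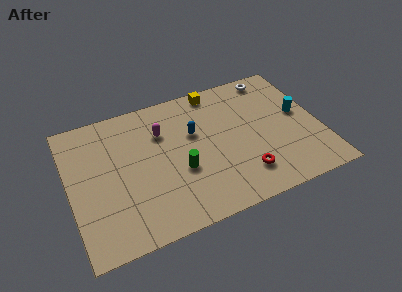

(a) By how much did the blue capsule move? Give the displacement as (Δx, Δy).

(-1.8, 0.5)

The blue capsule started near (8.7, 5.2) and ended near (6.9, 5.7).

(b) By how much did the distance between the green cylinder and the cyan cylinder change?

+3.0

They were about 4.0 units apart before and 7.0 after — 3.0 units further apart.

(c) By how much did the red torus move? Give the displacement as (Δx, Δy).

(-1.6, 0.5)

From the two frames, the red torus sits at roughly (10.8, 1.5) before and (9.2, 2.0) after.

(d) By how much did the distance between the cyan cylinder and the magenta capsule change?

+1.4

They were about 6.2 units apart before and 7.6 after — 1.4 units further apart.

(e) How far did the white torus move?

2.1

From (10.5, 6.3) to (11.6, 8.1), the white torus covered √(1.1² + 1.8²) ≈ 2.1 units.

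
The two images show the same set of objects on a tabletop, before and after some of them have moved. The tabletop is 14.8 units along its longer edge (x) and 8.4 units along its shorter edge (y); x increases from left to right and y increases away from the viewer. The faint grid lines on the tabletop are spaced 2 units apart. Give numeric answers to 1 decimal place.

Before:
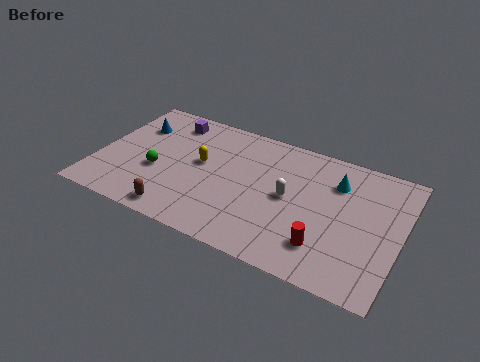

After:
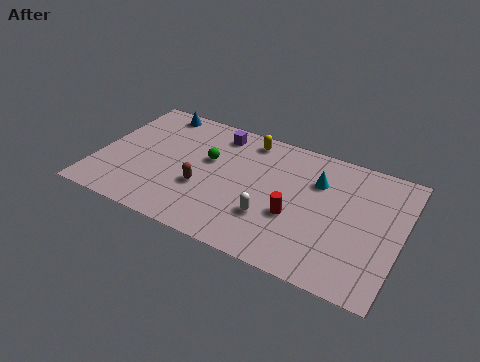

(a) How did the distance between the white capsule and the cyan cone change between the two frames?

+1.0

Before: roughly 2.8 units apart; after: 3.8. That's 1.0 units further apart.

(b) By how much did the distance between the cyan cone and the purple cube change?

-3.2

Before: roughly 8.4 units apart; after: 5.2. That's 3.2 units closer together.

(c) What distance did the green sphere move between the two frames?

2.9

The green sphere moved from about (3.0, 3.3) to (5.3, 5.1), a distance of √(2.3² + 1.8²) ≈ 2.9.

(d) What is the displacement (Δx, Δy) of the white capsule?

(-0.7, -1.7)

The white capsule started near (9.4, 4.3) and ended near (8.7, 2.6).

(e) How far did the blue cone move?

1.7

The blue cone was near (1.5, 6.0) before and (2.3, 7.5) after, so it travelled √(0.8² + 1.5²) ≈ 1.7 units.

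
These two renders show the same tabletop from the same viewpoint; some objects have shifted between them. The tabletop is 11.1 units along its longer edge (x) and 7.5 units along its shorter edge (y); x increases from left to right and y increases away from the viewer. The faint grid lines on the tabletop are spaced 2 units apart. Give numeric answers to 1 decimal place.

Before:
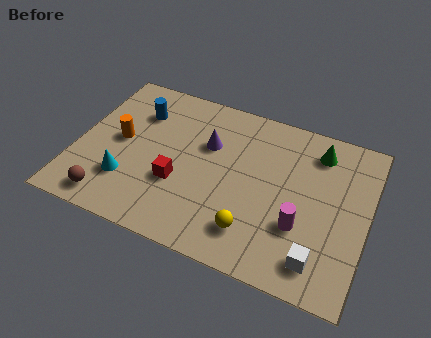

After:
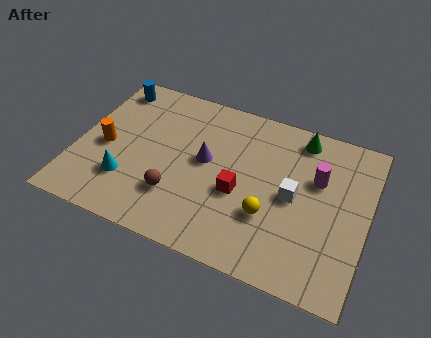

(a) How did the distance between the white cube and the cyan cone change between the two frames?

-1.0

They were about 7.4 units apart before and 6.4 after — 1.0 units closer together.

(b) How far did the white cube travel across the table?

2.7

The white cube was near (9.5, 1.3) before and (8.3, 3.7) after, so it travelled √(1.2² + 2.4²) ≈ 2.7 units.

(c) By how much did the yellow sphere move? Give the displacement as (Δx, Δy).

(0.5, 0.9)

From the two frames, the yellow sphere sits at roughly (7.0, 1.6) before and (7.5, 2.5) after.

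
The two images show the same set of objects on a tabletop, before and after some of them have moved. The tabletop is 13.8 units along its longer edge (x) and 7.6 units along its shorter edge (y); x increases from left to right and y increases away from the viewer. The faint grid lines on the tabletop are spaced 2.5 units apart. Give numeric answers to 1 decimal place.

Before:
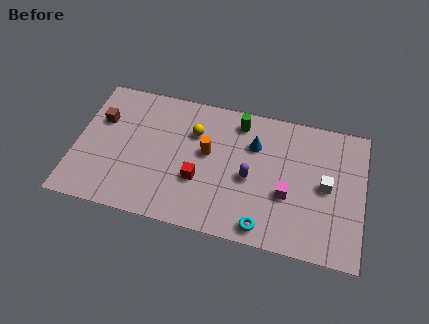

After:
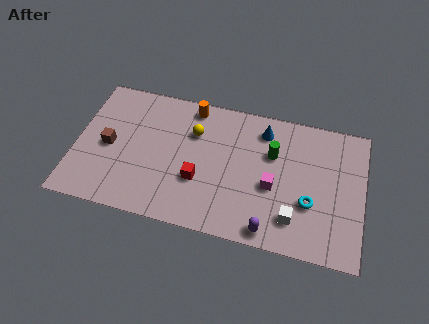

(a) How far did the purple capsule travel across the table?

2.8

From (8.4, 3.4) to (9.5, 0.8), the purple capsule covered √(1.1² + 2.6²) ≈ 2.8 units.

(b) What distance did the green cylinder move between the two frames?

2.2

The green cylinder moved from about (7.7, 6.4) to (9.4, 5.0), a distance of √(1.7² + 1.4²) ≈ 2.2.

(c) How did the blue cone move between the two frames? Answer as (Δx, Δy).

(0.4, 0.9)

The blue cone started near (8.5, 5.3) and ended near (8.9, 6.2).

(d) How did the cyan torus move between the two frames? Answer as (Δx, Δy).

(2.1, 1.8)

The cyan torus started near (9.2, 0.9) and ended near (11.3, 2.7).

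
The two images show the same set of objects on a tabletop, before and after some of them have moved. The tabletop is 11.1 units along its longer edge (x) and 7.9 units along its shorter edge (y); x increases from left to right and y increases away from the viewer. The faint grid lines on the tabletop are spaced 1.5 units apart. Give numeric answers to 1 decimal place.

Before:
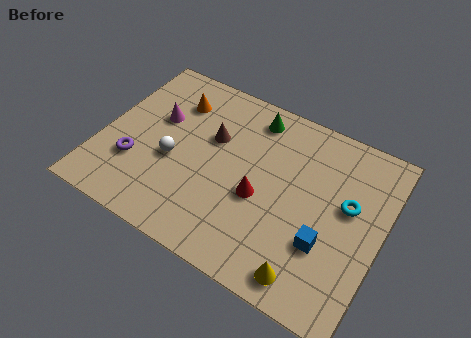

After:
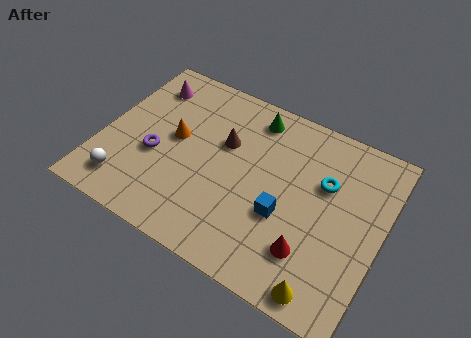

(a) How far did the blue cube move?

1.7

The blue cube moved from about (9.1, 2.6) to (7.4, 3.0), a distance of √(1.7² + 0.4²) ≈ 1.7.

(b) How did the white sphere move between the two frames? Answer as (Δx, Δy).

(-1.6, -1.9)

The white sphere started near (2.9, 3.3) and ended near (1.3, 1.4).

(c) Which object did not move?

the green cone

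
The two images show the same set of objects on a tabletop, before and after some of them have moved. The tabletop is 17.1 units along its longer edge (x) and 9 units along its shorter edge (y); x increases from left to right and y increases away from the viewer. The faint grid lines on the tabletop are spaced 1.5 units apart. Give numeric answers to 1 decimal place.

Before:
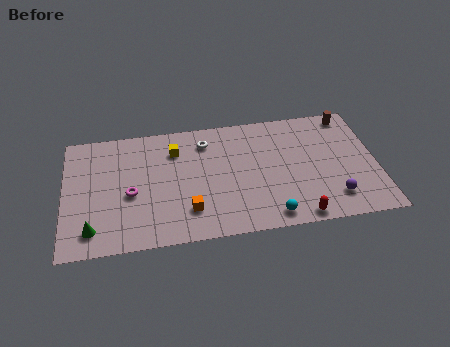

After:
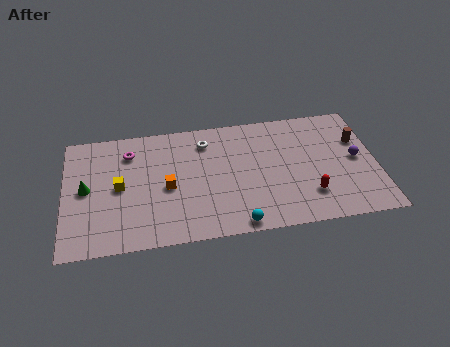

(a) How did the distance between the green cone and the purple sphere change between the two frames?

+1.7

Before: roughly 13.1 units apart; after: 14.8. That's 1.7 units further apart.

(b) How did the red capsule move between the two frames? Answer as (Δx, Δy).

(0.7, 1.5)

From the two frames, the red capsule sits at roughly (12.6, 0.8) before and (13.3, 2.3) after.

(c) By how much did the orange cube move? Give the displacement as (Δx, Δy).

(-1.1, 1.9)

From the two frames, the orange cube sits at roughly (6.7, 2.2) before and (5.6, 4.1) after.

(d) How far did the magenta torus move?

3.1

From (3.6, 3.9) to (3.6, 7.0), the magenta torus covered √(0.0² + 3.1²) ≈ 3.1 units.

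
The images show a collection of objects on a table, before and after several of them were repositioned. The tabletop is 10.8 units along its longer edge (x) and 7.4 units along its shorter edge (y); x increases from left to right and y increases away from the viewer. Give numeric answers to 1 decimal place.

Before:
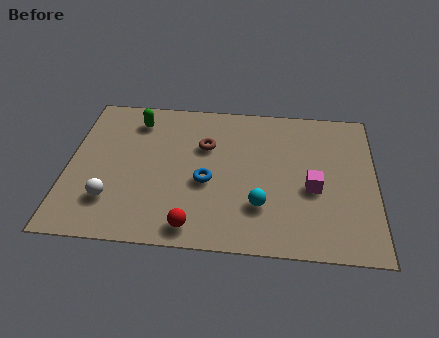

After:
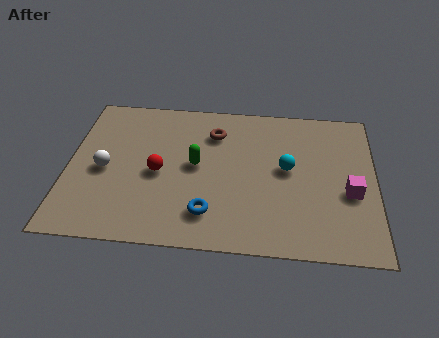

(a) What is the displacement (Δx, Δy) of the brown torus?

(0.3, 0.7)

From the two frames, the brown torus sits at roughly (4.8, 4.9) before and (5.1, 5.6) after.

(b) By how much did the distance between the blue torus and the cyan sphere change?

+1.5

Before: roughly 2.1 units apart; after: 3.6. That's 1.5 units further apart.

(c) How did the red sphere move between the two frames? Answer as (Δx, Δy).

(-1.3, 2.5)

The red sphere started near (4.5, 0.9) and ended near (3.2, 3.4).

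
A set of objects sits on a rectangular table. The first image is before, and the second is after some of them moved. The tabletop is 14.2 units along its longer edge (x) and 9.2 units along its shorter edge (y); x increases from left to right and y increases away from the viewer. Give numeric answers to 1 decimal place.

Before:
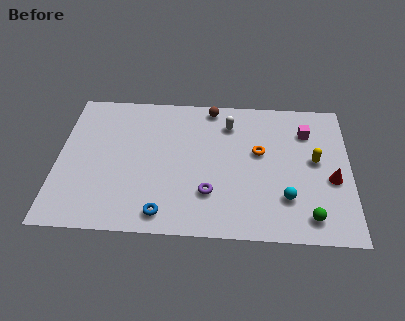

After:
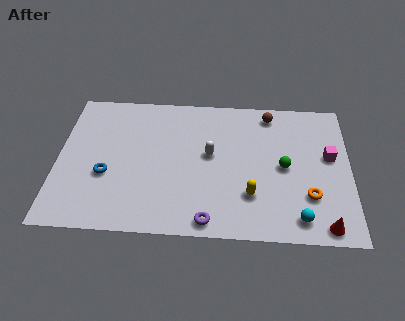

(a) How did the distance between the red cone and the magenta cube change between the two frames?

+1.1

They were about 3.3 units apart before and 4.4 after — 1.1 units further apart.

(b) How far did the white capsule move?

2.3

The white capsule moved from about (8.3, 7.2) to (7.4, 5.1), a distance of √(0.9² + 2.1²) ≈ 2.3.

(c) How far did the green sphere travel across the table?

3.3

The green sphere was near (12.2, 1.4) before and (11.0, 4.5) after, so it travelled √(1.2² + 3.1²) ≈ 3.3 units.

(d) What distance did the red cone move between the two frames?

2.9

The red cone was near (13.3, 3.8) before and (12.9, 0.9) after, so it travelled √(0.4² + 2.9²) ≈ 2.9 units.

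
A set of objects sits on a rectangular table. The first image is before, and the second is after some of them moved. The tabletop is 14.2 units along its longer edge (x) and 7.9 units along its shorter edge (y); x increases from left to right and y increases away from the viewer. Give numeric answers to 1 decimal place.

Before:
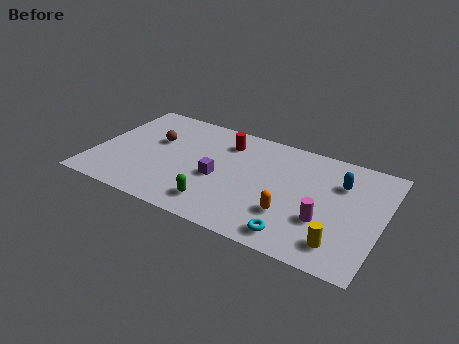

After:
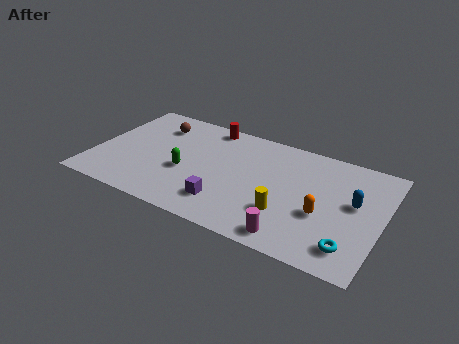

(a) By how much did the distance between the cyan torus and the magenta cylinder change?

+0.7

Before: roughly 2.0 units apart; after: 2.7. That's 0.7 units further apart.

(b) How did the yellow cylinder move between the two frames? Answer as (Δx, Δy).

(-2.7, 0.9)

From the two frames, the yellow cylinder sits at roughly (12.4, 1.5) before and (9.7, 2.4) after.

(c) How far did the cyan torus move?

2.6

From (10.3, 1.1) to (12.9, 1.5), the cyan torus covered √(2.6² + 0.4²) ≈ 2.6 units.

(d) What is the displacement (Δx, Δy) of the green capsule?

(-1.8, 1.7)

From the two frames, the green capsule sits at roughly (6.4, 1.5) before and (4.6, 3.2) after.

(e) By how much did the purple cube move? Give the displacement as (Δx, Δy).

(0.6, -1.6)

The purple cube was at about (6.2, 3.4) and moved to about (6.8, 1.8).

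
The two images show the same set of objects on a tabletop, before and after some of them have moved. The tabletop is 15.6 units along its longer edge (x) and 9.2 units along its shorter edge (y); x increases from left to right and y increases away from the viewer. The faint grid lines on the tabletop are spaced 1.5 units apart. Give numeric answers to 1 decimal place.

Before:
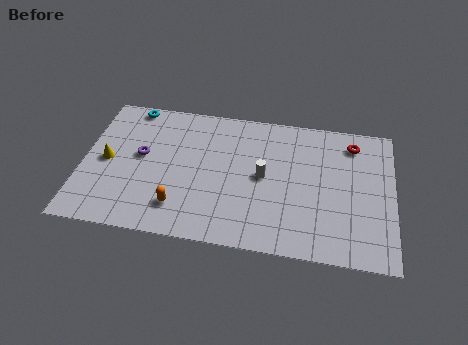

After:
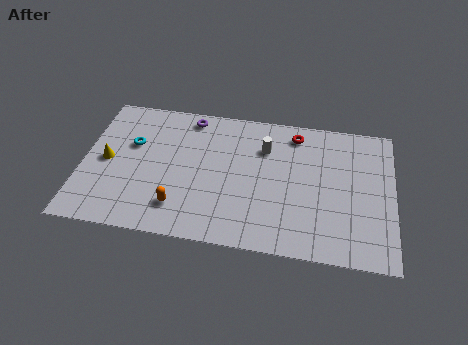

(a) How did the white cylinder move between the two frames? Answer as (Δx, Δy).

(0.0, 1.9)

The white cylinder started near (9.1, 4.7) and ended near (9.1, 6.6).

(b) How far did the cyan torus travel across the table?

2.6

The cyan torus was near (2.2, 8.4) before and (2.4, 5.8) after, so it travelled √(0.2² + 2.6²) ≈ 2.6 units.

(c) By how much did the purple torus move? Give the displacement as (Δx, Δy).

(2.3, 3.0)

From the two frames, the purple torus sits at roughly (2.9, 5.1) before and (5.2, 8.1) after.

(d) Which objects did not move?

the orange capsule and the yellow cone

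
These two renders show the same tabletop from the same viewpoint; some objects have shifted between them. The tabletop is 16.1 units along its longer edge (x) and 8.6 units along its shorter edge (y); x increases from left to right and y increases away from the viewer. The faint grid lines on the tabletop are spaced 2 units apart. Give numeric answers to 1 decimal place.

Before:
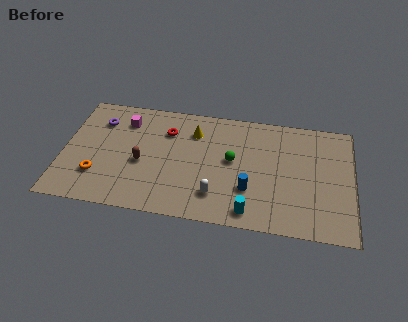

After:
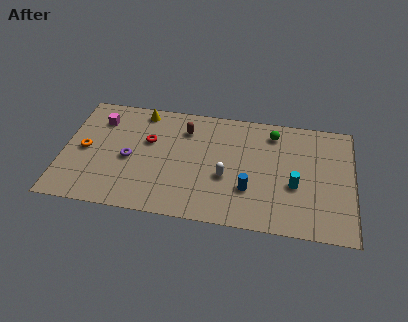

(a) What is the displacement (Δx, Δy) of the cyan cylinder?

(2.4, 2.3)

The cyan cylinder was at about (10.5, 1.1) and moved to about (12.9, 3.4).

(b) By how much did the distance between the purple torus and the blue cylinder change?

-2.5

The distance was about 9.3 in the first image and 6.8 in the second, so they moved 2.5 units closer together.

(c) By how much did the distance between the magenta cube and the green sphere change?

+3.3

Before: roughly 6.4 units apart; after: 9.7. That's 3.3 units further apart.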